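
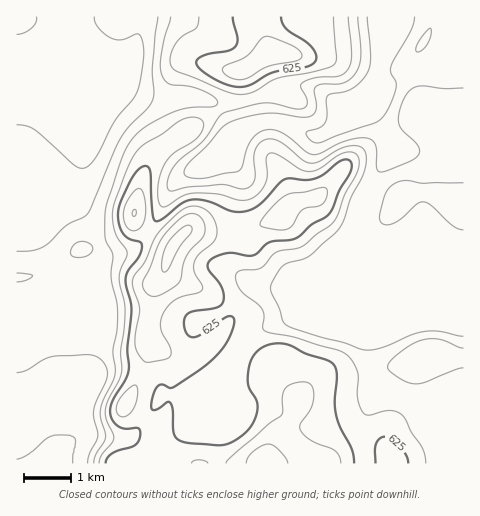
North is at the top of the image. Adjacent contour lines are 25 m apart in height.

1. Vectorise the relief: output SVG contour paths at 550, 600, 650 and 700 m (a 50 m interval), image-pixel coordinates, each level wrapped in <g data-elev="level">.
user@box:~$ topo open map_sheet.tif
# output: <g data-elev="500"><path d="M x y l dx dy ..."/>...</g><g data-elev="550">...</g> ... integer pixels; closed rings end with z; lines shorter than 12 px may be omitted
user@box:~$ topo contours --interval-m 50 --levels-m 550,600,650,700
<g data-elev="550"><path d="M17 373l9-3 19-11 10-3 35-1 7 2 6 5 4 7 0 7-13 31 0 10 4 20-9 17-1 9"/><path d="M463 88l-19 1-24-3-6 2-5 4-9 16-1 15 4 8 14 14 2 8-7 7-27 11-6 1-2-2-1-24-3-5-4-2-8-1-13 2-28 13-7 2-7-3-22-18-14-5-10 3-8 7-5 9-5 19-4 4-36 7-12 0-5-3-1-4 4-7 19-18 15-18 8-6 16-5 19-4 13 0 26 4 9-2 3-7-2-17 2-4 6-3 15 0 7-1 8-6 6-8 3-16-3-36"/><path d="M416 52l5-1 6-7 4-9 0-7-4 2-8 11-3 7z"/><path d="M158 17l-6 50 2 24-1 8-5 9-19 18-9 13-31 73-6 5-17 9-23 21-11 4-15 0"/></g><g data-elev="600"><path d="M426 463l-4-15-21-34-10-3-22 4-6-3-6-15 1-25-4-9-6-7-12-6-42-13-29-6-2-3 1-12-2-7-5-5-15-12-6-12 0-6 2-2 22-4 16-15 25-6 31-23 5-8 7-21 13-23 2-10-2-7-6-3-8 1-24 16-11 3-9-3-22-15-7-1-4 5 1 16-2 9-6 10-7 5-11 2-23-6-25-1-10 3-16 10-5 1-3-5-1-12 1-12 5-12 9-12 23-15 7-10 1-5-2-4-3-2-6-1-7 1-7 3-17 13-17 10-7 6-9 16-15 38-2 12 2 14 4 8 9 14-8 25 6 28 0 15-4 31 0 23-13 26-3 10 1 9 7 14 1 6-13 16-2 8"/><path d="M463 348l-23-9-17 1-10 3-12 8-9 9-4 7 2 4 10 8 9 4 7 1 9-2 30-12 8-2"/><path d="M199 17l-3 11-14 8-8 10-4 11 2 10 5 4 45 19 19 5 12-3 24-14 36-6 15-4 6-3 3-8-4-40"/></g><g data-elev="650"><path d="M208 463l-3-2-6-1-6 1-2 2"/><path d="M341 463l-2-7-4-5-23-10-6-4-5-6-1-6 11-16 3-13-3-11-3-2-6-1-10 2-6 4-3 7 0 16-2 5-14 9-37 33-4 5"/><path d="M122 417l7-2 6-9 3-13-1-5-1-3-9 5-9 12-2 9 2 4z"/><path d="M145 362l20-3 6-4-1-7-8-15-2-7 2-10 5-9 11-9 19-5 5-3 0-5-8-13 0-9 5-8 15-13 3-11-1-8-4-7-5-6-6-3-8-1-8 2-22 20-8 10-11 25-11 15 0 9 7 22-5 25 0 12 3 7z"/><path d="M130 230l4 1 5-2 4-5 2-6 0-19-2-8-4-3-3 2-5 5-7 15 1 13z"/><path d="M272 229l11 1 7-2 12-18 5-2 12-2 4-3 4-7 0-7-2-1-5 0-15 4-14 1-8 4-15 14-8 12 2 4z"/><path d="M237 80l11-2 21-12 29-6 4-3 0-3-4-5-8-5-19-7-7 0-18 19-19 9-4 3 0 3 3 4z"/></g><g data-elev="700"><path d="M164 272l4-3 11-21 12-16 1-3-2-3-3-1-6 4-14 15-3 9-2 10 0 7z"/></g>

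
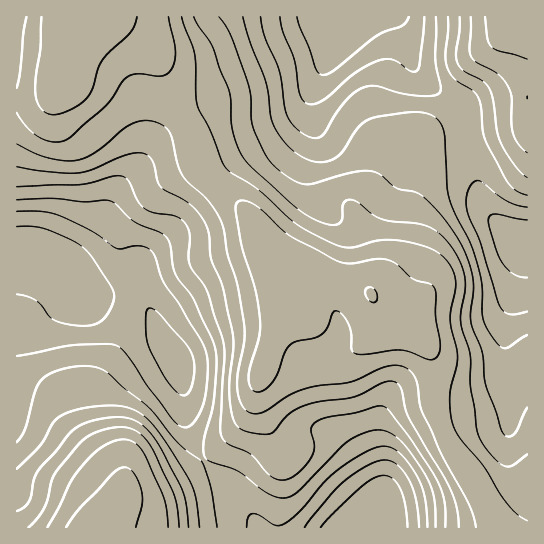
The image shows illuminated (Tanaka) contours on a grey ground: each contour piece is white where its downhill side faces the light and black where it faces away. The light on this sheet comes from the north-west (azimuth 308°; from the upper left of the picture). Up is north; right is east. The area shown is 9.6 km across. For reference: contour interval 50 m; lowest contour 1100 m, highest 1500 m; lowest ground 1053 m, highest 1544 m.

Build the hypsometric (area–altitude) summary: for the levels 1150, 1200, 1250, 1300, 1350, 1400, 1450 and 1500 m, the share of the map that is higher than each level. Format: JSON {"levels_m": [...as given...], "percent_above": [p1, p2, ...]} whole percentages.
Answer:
{"levels_m": [1150, 1200, 1250, 1300, 1350, 1400, 1450, 1500], "percent_above": [91, 81, 68, 54, 41, 29, 15, 4]}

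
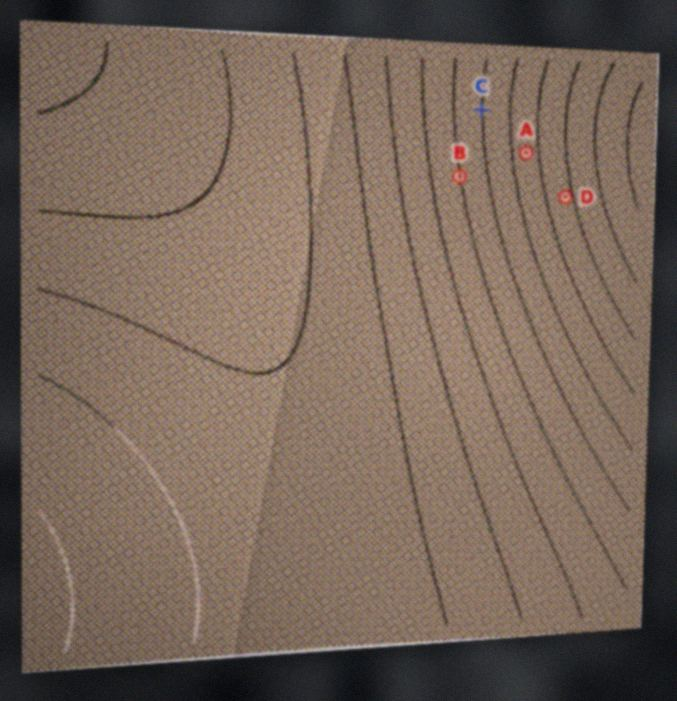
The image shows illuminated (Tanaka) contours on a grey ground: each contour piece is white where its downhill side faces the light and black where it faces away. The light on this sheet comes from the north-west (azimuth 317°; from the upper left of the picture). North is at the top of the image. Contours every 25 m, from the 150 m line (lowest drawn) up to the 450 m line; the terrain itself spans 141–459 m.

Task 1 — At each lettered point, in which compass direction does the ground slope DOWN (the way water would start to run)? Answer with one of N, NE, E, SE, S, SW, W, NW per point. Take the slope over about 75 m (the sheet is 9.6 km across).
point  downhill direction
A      E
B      E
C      E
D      E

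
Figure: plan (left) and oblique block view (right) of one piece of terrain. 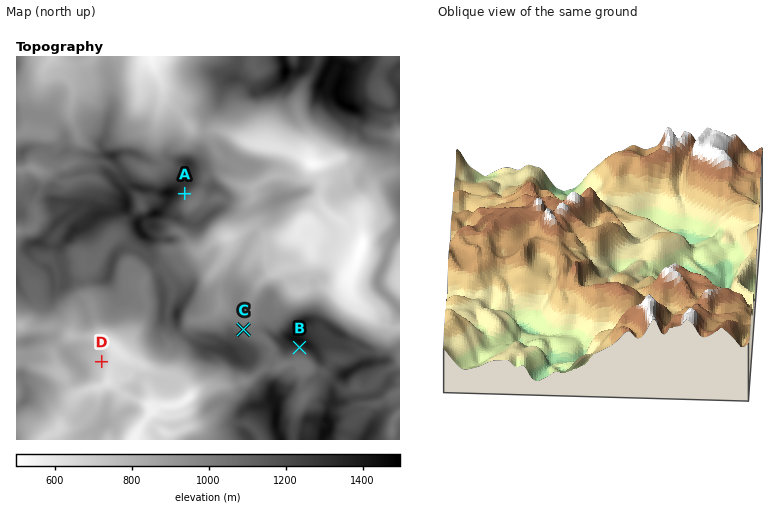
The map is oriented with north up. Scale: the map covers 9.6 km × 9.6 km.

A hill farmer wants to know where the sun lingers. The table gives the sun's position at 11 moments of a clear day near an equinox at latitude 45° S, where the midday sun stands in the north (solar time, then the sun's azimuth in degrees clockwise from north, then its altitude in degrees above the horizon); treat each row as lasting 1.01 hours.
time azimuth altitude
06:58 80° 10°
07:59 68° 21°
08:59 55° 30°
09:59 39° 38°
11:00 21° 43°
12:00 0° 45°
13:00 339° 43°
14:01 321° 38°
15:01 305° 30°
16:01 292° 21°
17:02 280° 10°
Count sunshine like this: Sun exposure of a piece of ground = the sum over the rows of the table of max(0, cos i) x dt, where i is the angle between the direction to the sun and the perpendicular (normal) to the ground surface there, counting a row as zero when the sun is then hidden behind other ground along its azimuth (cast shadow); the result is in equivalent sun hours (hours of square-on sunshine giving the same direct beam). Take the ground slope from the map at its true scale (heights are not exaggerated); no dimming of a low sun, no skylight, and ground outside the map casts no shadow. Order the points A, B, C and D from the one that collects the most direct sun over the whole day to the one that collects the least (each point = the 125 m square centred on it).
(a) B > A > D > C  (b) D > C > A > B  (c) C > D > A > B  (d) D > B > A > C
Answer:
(c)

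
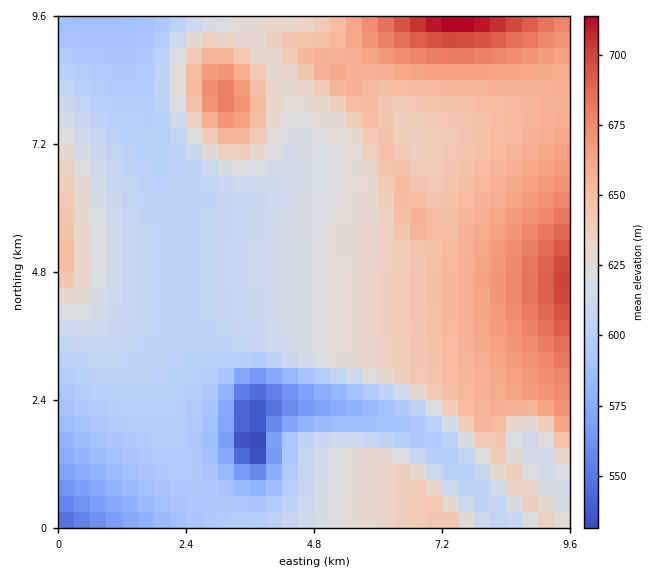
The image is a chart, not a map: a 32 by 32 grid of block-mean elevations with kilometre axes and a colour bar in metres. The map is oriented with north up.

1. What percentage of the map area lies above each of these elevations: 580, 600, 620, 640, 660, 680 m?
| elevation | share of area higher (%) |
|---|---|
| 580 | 95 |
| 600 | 80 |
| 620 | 52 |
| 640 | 33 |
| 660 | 14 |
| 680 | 4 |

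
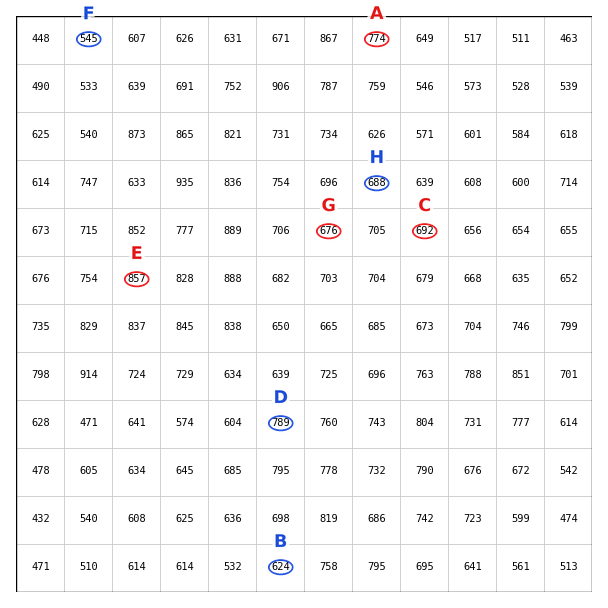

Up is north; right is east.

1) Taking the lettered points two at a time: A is higher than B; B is lower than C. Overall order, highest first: A C B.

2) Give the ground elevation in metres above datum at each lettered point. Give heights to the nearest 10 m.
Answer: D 790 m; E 860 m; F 540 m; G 680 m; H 690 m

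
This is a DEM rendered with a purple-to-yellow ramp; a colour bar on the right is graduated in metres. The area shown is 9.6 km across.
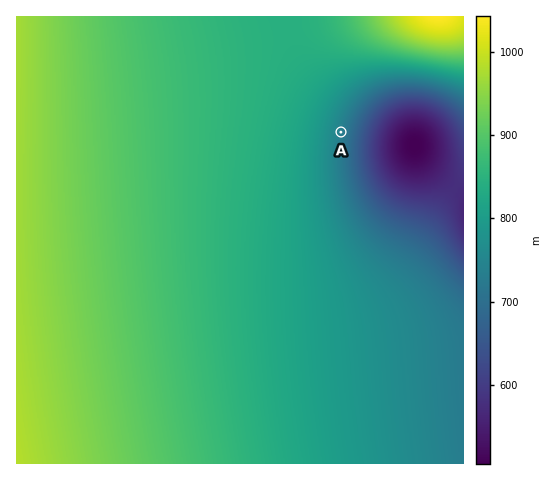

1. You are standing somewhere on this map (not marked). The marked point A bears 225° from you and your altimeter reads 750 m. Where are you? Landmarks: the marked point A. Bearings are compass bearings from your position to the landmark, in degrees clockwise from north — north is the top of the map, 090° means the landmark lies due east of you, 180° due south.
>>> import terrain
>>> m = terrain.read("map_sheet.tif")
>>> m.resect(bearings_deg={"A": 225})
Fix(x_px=396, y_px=77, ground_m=750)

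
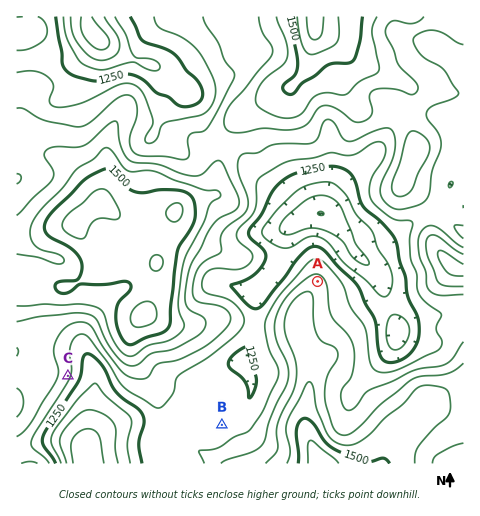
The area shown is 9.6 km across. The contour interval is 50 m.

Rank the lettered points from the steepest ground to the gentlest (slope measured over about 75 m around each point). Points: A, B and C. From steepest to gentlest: C A B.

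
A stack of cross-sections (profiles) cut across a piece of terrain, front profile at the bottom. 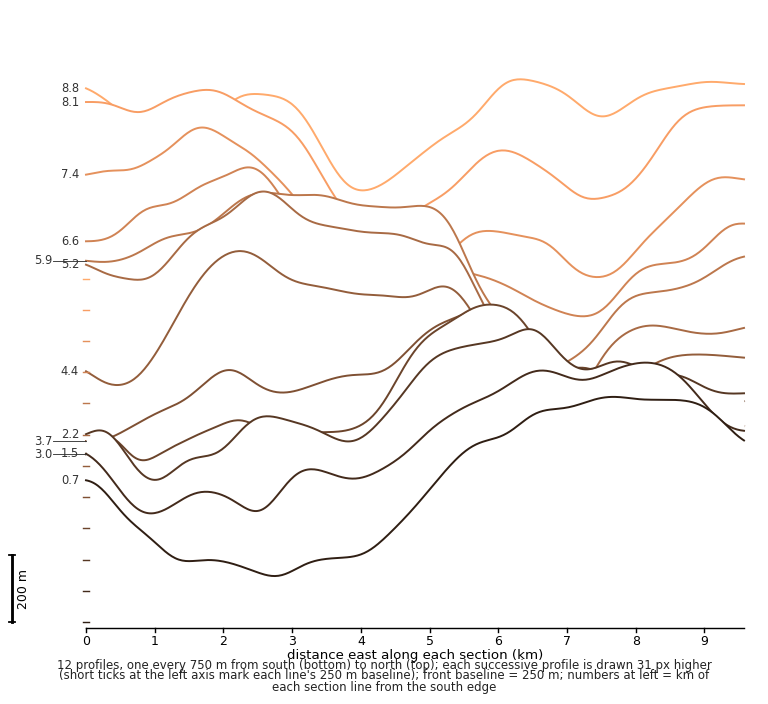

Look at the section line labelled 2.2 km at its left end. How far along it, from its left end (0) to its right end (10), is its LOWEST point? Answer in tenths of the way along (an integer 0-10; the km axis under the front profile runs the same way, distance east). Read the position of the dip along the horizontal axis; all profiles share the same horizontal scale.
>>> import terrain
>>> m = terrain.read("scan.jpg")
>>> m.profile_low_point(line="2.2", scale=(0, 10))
1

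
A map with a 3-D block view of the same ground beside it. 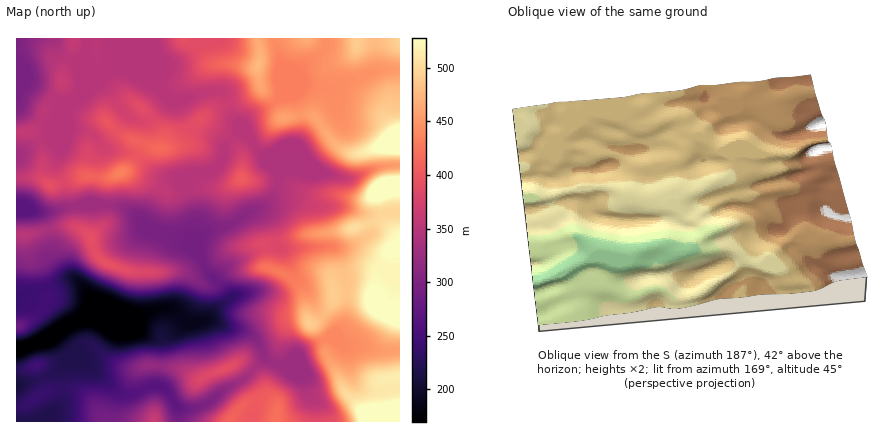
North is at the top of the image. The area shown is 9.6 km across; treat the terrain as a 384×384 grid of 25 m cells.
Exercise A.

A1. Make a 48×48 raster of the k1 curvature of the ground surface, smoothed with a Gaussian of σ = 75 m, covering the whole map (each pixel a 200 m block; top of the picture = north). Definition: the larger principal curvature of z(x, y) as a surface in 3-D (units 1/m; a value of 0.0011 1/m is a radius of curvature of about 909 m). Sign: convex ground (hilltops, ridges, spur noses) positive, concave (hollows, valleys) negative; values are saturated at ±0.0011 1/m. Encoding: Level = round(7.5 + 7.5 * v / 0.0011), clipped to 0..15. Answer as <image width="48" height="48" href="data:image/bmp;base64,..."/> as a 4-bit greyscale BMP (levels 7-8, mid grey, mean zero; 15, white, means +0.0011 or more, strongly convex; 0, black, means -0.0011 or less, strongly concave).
<image width="48" height="48" href="data:image/bmp;base64,Qk32BAAAAAAAAHYAAAAoAAAAMAAAADAAAAABAAQAAAAAAIAEAAATCwAAEwsAABAAAAAAAAAAAAAAABEREQAiIiIAMzMzAERERABVVVUAZmZmAHd3dwCIiIgAmZmZAKqqqgC7u7sAzMzMAN3d3QDu7u4A////AIiHiIiJmZqqvqqqze7Jd4ipq7u6ds27u6mHd3eKmZmavqdoiHndmHiql3d3e/yZmaqoiHiamHd4rKiaqHedyYiqh3d4v8iHeHmqmImpiIiImpisyXeJzKm6qZma/oiIeHiJmZmYiImYh2ab3Id4ibuoh4iM+YmYh4iIh4iHd4mpdni7vuuZiLuHd2Z/2Imqqty5h4h3eJrNzN3LrO/8mamHd3fPp4mqqs3tuId3irvN7+26mJvf2oiYh4n8h4iIeGiry5h4q6maqYmph3eb24ipdnz5d3iIeImHerqayneImHeJmHiJuoipdH3Id3eIh8qHd5u7p2d3iZd4h4h4mXiqmb2neHd4mP6oh4mql3d2iph3d3d4iIiqvO2XeId4me7sl4iIiHd3mZmHd2eImZmZrOu4d4iavJmsyZmHh3d4iIiIh2iszKmZnLm6d4m8qYeJq7qHd3iIiHd4mHiqqrqZjKirmZq5h4iImamHd4iZiHZniZmHd4iHjIeamZq4d4d4mZiIh4mpiId4vct2dmeIuneaiImod4iJmYd4iJvMzLu925qql3isuHeqh3mod4mZmFZ5rf/////sqHit7+/9qImpiIiYd6qqqXit//7Lu7u5iJh4rf65maqqqZmYh4mIq6rP/Jd3iHiIiJqHial3eJmYiIiZh4mHiZm+t3d3iHd3eJq7qZh2eIiHaIiaqZmHd4m8l3d3iIiHeImru7qZmZiHeZiImd3bqZvLqIh3eIiHd4iIiZqqve7ty6h3mbvMzNy6u5h3eIiHd3iHiIh3iqq87tuZmId3iamHm6l3eIiHd4mIeHd3iYd3irqYh3domJiHiZh3eJmHdnmYd3d4iId2Z5qZh3Z5uYh3iId3iJmZiImYd4iIiIiHib7JdnZ7ypl2iXeZmqmZqqmpiJmIiJq83c/+mLvO26u6u5mqmYiIiZq7u7qImZmal2n//93LmavN3dy5h3d3iIiru7qIiHd3dmit7oiZeJqpms25h3d3eId6uHiIiHd3iZial3aah4mXd4qpmYiHiIh5uGd4h4iZrMqIh3eah3iYd3iYmrupmph5qXeHd4mb7//9uXeZh3iph3iZqqqqmYeJmJmHd3i+ypvf/5mYd4iYiJq6mIiIiIeIiKyXZWrshmd5zsuXd3eIiqqIeJmYmIiHd53amJzYd3d4m4q4eIiZq5d4iZmaqYh3d5ve7M2Xd3eJmWeqiIiZqoeJqXd4q5iId4q7u7qHeIiZh2eah4iImYibqHd3iamZl4qoiImHeIiIh3iaqIh4iIm5iHd3iIiIqruHd4iIiIiIiIh4qZiIh4qYiIiIiIdmetuHd3iHeIiImHdnqpiHeJiHd4iZmIdma9h3d3iId4iIiHd4qpiIiIiHd3eJmpmJrMh3d4iIiIh4h3d5qZd4h3iId3d3mrvMu8l3h4iIiYh3eHeKmJh4h3iHiId4mZmYedmHiIiImqiHiIiamJmIh3h3iIiZmId3ecmIiIiHibmZmYiIh6qIiId3iImpiHd3isiImqmHiaiZmQ=="/>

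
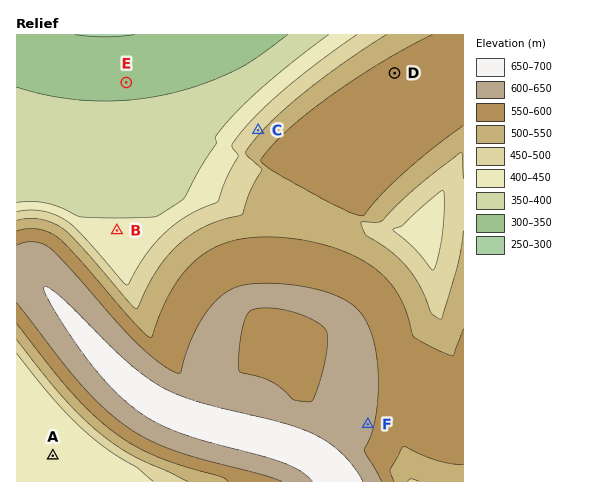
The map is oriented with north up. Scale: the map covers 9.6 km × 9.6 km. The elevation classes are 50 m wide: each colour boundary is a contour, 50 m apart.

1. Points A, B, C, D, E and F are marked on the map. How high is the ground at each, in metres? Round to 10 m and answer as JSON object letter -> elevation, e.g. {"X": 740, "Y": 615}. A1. {"A": 440, "B": 400, "C": 490, "D": 570, "E": 340, "F": 610}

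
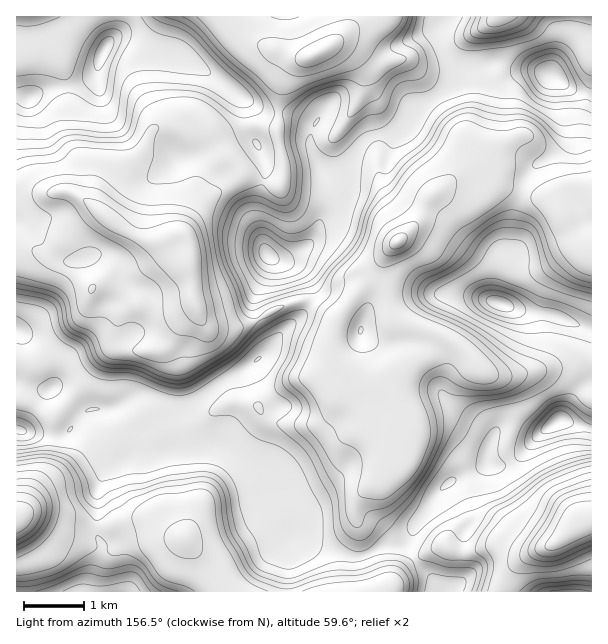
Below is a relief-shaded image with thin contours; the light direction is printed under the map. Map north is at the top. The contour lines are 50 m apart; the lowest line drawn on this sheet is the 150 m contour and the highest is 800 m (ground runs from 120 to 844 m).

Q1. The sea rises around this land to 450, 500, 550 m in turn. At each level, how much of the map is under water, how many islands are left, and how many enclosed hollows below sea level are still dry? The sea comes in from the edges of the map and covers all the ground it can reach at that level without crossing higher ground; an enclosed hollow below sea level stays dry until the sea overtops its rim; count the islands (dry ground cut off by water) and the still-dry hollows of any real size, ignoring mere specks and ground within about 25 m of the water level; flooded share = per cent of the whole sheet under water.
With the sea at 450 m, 45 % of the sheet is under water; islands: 0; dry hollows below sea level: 0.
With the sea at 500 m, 53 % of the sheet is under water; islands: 0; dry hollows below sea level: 0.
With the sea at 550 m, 60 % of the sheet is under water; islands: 0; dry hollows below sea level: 0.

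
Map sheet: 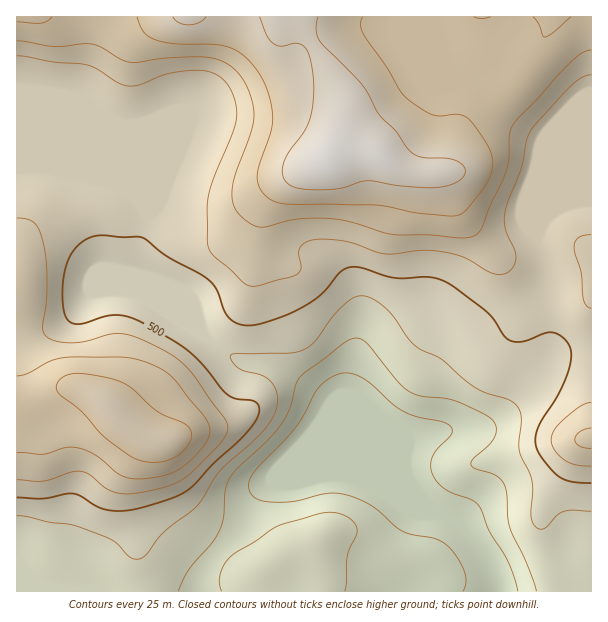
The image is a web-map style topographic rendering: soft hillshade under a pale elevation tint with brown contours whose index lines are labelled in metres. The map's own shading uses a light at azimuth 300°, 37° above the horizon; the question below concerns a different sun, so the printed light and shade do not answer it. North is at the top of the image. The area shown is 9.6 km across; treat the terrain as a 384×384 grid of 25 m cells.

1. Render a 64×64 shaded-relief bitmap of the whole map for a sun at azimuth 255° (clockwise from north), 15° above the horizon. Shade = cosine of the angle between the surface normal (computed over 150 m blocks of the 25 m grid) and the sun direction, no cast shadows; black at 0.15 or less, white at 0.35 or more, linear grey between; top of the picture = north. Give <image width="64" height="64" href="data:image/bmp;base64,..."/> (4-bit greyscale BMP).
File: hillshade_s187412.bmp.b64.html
<image width="64" height="64" href="data:image/bmp;base64,Qk12CAAAAAAAAHYAAAAoAAAAQAAAAEAAAAABAAQAAAAAAAAIAAATCwAAEwsAABAAAAAAAAAAAAAAABEREQAiIiIAMzMzAERERABVVVUAZmZmAHd3dwCIiIgAmZmZAKqqqgC7u7sAzMzMAN3d3QDu7u4A////AIiIiIiJmpmHZmeaqqmYiIiZh2Znd4iJmIdmeb7tuZiZiImIiJmqmYdmZ4mqqZiIiJmGZmd3iImYh2Z5zu25mJmImYiImaqZh2ZniZqpmIiJmXZWZ4iIiIh2Zore7bmImZmZiImaqpiHZmd4mZmZiImYdlZ3iIiIh2Znm97sqYiZmZmIiZqqmHd2Z3eImZmZmZh2VneIiId2Zmis7uyoiJmZmZmZqqmYh3d3d3iJmZmZmHZmd3d3d3Zmib3u25iImZqpmZqqqZiHd3d3d3iZmZmIdmZmZWZ3d3eaze7bmIiJqqqZqqqpmIh3d2Zmd4mYiIh2ZVVVZniHiKvN7cqHeJmqqpmruqmYiId3ZlVmeIiIiHZVVEVniIiJq83dyoiImaqpmau7qpiIh3ZlRFZnd3iIdlVVVoiIiZqrzN3KmImZqqmJq8y6mYiHZlQ0RWZ3iIh2ZVZ4iImaqqu8zMupmZmqmIirzMupmIdlQzNFVniIiId3eIiImru6qrvMzLuqqqqYiJvN3LqZh1QyIzRXiIiIiIiIiIibu7qqq7zMzMuqqpiIm83cuqmGUyIjNFaIiIiIiIiIiau7uqmqvN3d3LqZmIiazdy7qYZDIiMzRWiIiIiIiIiJqru6mZq83u7supmYiJrMzLuph1MiMzM0VoiIiIiIiIiaqqqZqr3v/+y6iIiJq8zLupmHVCIzMzNFaIiIiIiIiJmqqqqrze/+3KqIiJmrzLqZiHdUIiNDMiNWiIiIiIiImZmqqrvN7u3LqYiImrzMuYd3ZlQiI0QyIjV4iIiIiJmpmqq7vM3e3cuZiImqvMuodmZmVCIkVUMRJFeIiIiJq6qqq7u8zMzMu5mJmavMuodlVmVTISRmUyEjRoiIiKvLuqq7zLu7u7u7qZmqu7uodlVWZUMhJGdkISNGeIiavMy6qrvLu6qqq7upmaq6qYdlVWZlQhEkZ2UzM0V4iavN3Lqqu7uqqqqqqqmZqqmHdmZmZlQyESRndlRFVniavN3Lqpqru6mZmZqqqYmqmHZmZmZmVCESNWd3ZmZmZ5q8zMupmqu6qZiImaqpiZmHZmZnZmVDISNGeIiIh3ZnirzMuqmaq7qpmIiJqqmIiHdmd3dmVDIiNWiJmZmYdmaJq8y6mZqqqpmYiImaqYh3ZneIh2VDIiNXiamZmZh2Vnmru7qZmqqqmZiIiZqph2VWeIiHVDMzRnmrqpmZh2ZWeKu7upmaqqmZmYiJqqqHZUVomHZUMzV4msy6mIiHZlZ4mruqmZqqmZmZiImqqodUNGeIdlREaIic3LmIiId2Zmiau6qZmqqZmZmIiau6d1MjV4h2VWeIiK3cuYiIh3ZmaJq7qZmaqpmqmYiJq7t2QiJGeId3iIiJvdy5iIiIdmZomrqpmaqqqqqYiImrunZCIkaIiIiIiJrN3LqYiIh2ZmiauqmZmqqqqph3ibu6dkIiRoiIiIiZvN3cupiIiHZWaKu6mZmaqru6h3eJu6plQyNGiIiJmrvMzMy6mIiHZmZ5q7qZmZqru6mHZ4q6qWZDNEZ4mZqrvMzMu6qYd3dmZ4m7upmZqru7qHZniqqZZlRFVomqqqu7u7u6qph3d3d4mru6mZmru7qXZmeKqpl2VVVniaqZqqqqu7qpmHd3iJmru7qZmqu6qHZVZ5qpmHZmZneJmZmZqaq7uqqYd3iJmqu7uqqqq6mHVVV4mZmId3Z3d4iIiImZqry7qpmIiJqqu7u6qqqqqHVERoiJmYh3d3d3iIh4iJmrvMu6qZmZqqu7uqqqqqmYZDNGiIiZiHd3d3d4h3iImavMzLu6qqqqqqqqqqqpmYdUM0aIiIiIh3d3d4iHiIiJq8zMy7u7uqqqqZmqqqmZh2QyNYiIiIiId3d4iIiIiImrvNzMzMy6qqmYmaqqqZmHZDIkeIiIiIiHd4iIiIiIiZq83dzMzLqqmIiKqqmZmIdkMiNoiIiIiIiIiIiIiIiImrzN3czMuqmYeJqpiIiIdlQyEleIiIiIiIiIiIiIiIiaq83d3My6qYh4mZh2d3d2VDIRN4iIiIiIiIiIiIiIiImrzd3czLqpmIiIhlVnd3ZVQhE2iIiIiIiIiIiIiIiIiarM3dzLuqmYiIh2VWd3dmVDIjaIiIiIiIiIiIiIiIiJmrzd3cu6qpiHd2VVZnd3ZVQzNXiIiIiIiIiIiIiIiIiavN7ty7qqmId3ZVVmeIdmVURFeIiIiIiIiIiIiIiIiJq83u3cuqqph3ZVVWd4h3dmZVVXiIiIiIiIiZmYiIiImrzu7ty6qqmHZVVWZ4iId3d2VVV4iIiIiIiaqpiIiImave/+3KqqqYdlRVZ3iIiIiIdlRVeIiIiImau6mIeIiZrN7/7bqpqZh1RFZ4iIiIiIiHVUVniJmZmau8uoh4iZq87/7cupmph2VEVniIiIiIiIdlRVd5mqqqq8y6mIiJmr3u7typmZmHVUVniIiIiIiJiHZVVnqruqqrzLqYiZmqze7ty6mZmHZVVneIiIiIiIiId2VWe7u6qqu8upmZqqu83dy6mZmXZVVmeIiIiIiIiIiHZmZ7u7qZmru6qqqqqru7y7qYmYdVVmeIiIiImYiIiIh2Z3u7qYiZqqqru7qpmaq7qYiIdlVmeIiIiIiZiIiIiId3iqqYeImaqru7upiIiaqpiIhlVWd4iIiIiZmIiIiYh3eJmYd3iJmqvMu6mIiJqqmIh2VWd3iIiIiJmYiIiJmIiI"/>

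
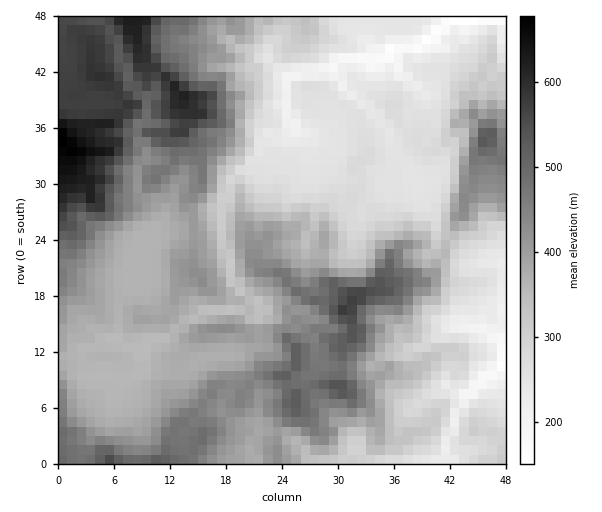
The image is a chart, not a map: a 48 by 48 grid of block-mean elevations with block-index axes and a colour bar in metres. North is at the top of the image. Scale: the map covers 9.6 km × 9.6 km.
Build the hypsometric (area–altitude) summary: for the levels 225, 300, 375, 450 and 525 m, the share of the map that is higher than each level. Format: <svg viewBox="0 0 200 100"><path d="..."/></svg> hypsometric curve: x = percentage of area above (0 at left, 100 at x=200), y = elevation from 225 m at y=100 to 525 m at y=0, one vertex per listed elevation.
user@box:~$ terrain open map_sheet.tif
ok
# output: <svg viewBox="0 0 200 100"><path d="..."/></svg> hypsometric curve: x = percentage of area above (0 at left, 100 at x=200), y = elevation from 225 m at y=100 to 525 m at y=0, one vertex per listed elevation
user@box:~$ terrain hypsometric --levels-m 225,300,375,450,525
<svg viewBox="0 0 200 100"><path d="M191 100l-49-25-43-25-49-25-28-25"/></svg>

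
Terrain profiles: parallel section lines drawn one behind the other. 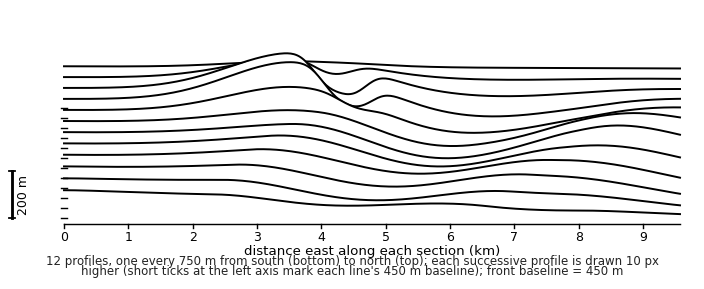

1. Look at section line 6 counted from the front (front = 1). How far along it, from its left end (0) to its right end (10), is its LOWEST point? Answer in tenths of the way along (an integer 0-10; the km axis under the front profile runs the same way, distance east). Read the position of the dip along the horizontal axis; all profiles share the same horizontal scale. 6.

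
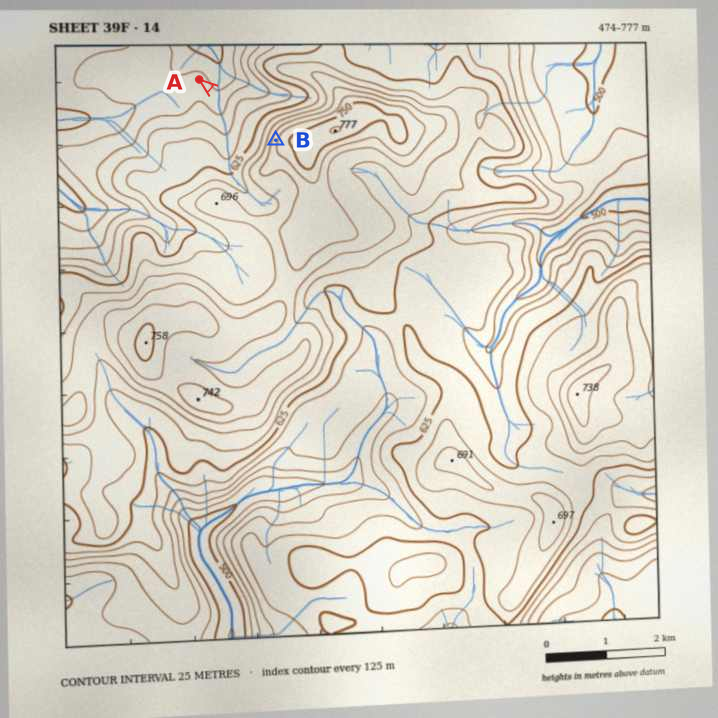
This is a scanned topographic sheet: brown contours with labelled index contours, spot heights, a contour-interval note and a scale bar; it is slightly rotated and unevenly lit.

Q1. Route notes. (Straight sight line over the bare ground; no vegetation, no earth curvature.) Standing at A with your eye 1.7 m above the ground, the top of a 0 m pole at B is visible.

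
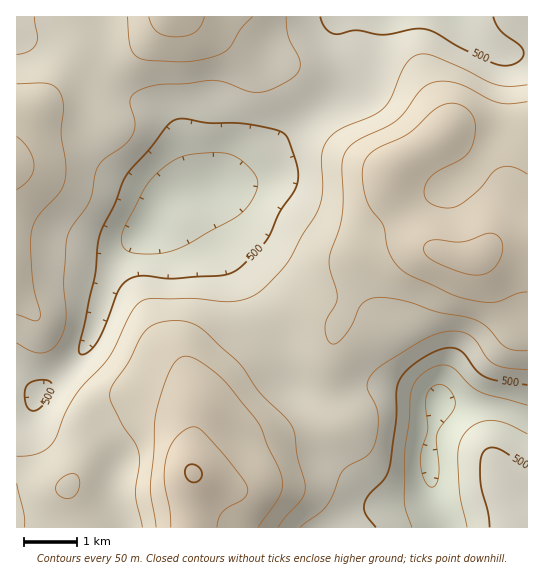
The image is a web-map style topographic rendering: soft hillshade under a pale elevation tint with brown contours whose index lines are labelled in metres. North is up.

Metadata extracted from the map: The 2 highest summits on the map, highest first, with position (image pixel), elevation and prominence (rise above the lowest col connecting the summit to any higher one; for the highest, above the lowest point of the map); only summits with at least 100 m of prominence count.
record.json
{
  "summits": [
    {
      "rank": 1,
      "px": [193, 473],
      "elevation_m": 754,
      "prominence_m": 369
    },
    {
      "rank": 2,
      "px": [478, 257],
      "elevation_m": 714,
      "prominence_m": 141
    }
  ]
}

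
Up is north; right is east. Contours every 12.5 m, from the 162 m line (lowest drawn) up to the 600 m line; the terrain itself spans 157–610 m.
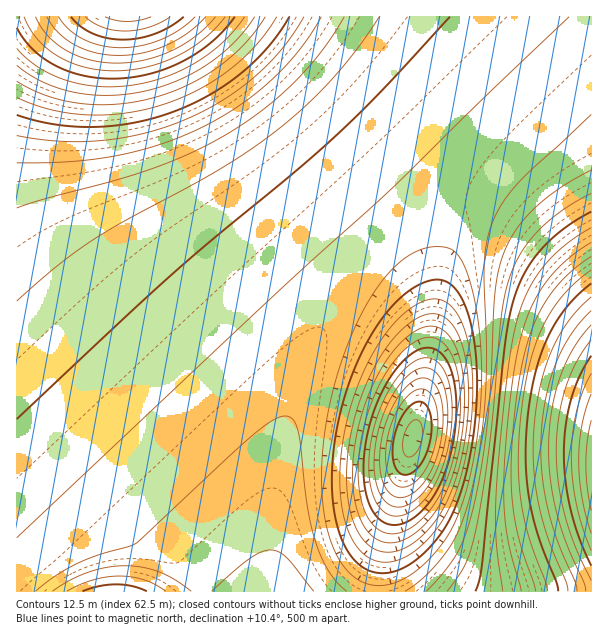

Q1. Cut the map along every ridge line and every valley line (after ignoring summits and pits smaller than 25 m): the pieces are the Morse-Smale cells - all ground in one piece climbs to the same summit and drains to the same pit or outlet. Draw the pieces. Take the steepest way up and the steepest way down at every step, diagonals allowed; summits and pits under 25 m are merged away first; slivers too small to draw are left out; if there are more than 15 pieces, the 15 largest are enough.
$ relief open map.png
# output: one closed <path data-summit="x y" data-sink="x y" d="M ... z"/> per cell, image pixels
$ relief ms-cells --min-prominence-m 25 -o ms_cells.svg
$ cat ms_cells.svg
<path data-summit="114 591" data-sink="128 17" d="M197 16l-181 1 1 575 255 0-2-56 4-56 8-40 18-62 12-30 26-51 24-33 30-28-19-24-60-65-81-96z"/><path data-summit="591 467" data-sink="413 438" d="M479 205l-27 1-21 6-24 12-15 12 23 31 12 27 3 12 0 44-15 82-31 110-6 34 0 15 213 1 1-292-18-22-40-40-33-24z"/><path data-summit="591 467" data-sink="128 17" d="M591 16l-393 1 34 34 81 96 60 65 19 23 22-15 26-10 24-5 21 1 24 12 25 20 40 40 17 22z"/><path data-summit="114 591" data-sink="413 438" d="M393 236l-3 0-28 28-24 33-26 51-12 30-18 62-10 52-2 59 3 41 105-1 0-15 6-34 31-110 15-82 0-44-3-12-12-27z"/>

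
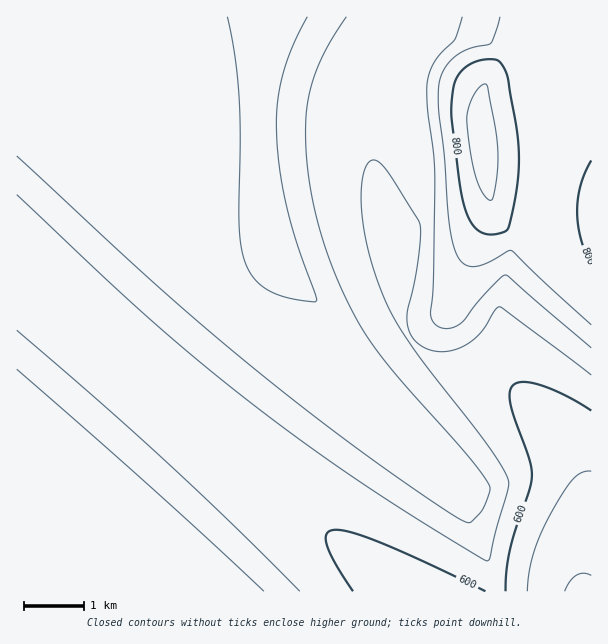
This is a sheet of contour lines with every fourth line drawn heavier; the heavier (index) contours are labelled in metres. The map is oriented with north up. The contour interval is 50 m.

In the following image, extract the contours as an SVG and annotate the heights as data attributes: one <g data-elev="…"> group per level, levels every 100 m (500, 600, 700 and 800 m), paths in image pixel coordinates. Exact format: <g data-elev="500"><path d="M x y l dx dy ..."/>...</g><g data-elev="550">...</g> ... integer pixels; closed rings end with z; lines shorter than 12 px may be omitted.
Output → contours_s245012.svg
<g data-elev="500"><path d="M565 591l5-10 6-6 8-2 7 2"/></g><g data-elev="600"><path d="M353 591l-16-25-9-18-2-11 1-4 3-2 6-1 11 1 28 10 48 20 62 30"/><path d="M506 591l1-21 3-21 19-58 3-15-3-18-18-51-1-11 1-7 3-5 5-2 18 2 27 11 27 16"/></g><g data-elev="700"><path d="M264 591l-114-104-133-118"/><path d="M17 156l144 133 105 89 64 50 66 49 59 39 11 6 5 0 9-9 5-8 5-14-1-6-23-32-76-85-25-35-15-27-14-29-11-31-9-30-6-30-4-30 0-30 1-22 5-21 8-21 11-21 15-24"/><path d="M462 17l-7 22-14 14-7 9-4 10-3 12 0 24 7 45 1 21-1 102-4 36 1 6 4 6 6 4 8 0 9-3 7-5 24-30 12-13 5-2 85 73"/></g><g data-elev="800"><path d="M487 234l14-1 5-2 2-3 8-34 3-32-2-30-9-55-8-15-9-3-9 1-9 3-8 4-6 7-5 12-3 24 8 70 5 26 9 19 6 6z"/><path d="M591 160l-10 25-4 27 4 27 10 26"/></g>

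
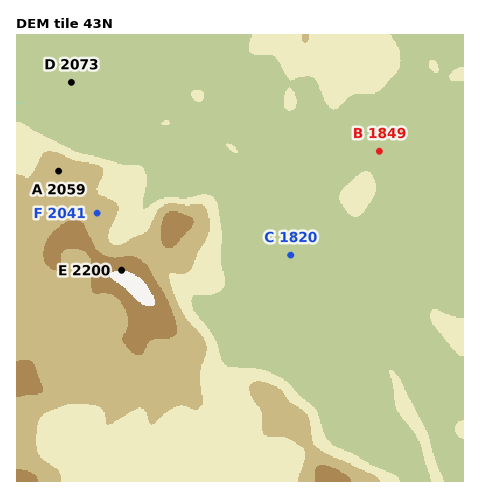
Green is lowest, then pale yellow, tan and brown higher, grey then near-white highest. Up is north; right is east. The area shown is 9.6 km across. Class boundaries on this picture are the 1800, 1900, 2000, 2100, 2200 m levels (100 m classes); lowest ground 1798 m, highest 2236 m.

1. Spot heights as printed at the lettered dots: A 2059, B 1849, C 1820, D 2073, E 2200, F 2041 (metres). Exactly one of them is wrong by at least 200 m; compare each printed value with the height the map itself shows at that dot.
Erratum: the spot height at D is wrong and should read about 1823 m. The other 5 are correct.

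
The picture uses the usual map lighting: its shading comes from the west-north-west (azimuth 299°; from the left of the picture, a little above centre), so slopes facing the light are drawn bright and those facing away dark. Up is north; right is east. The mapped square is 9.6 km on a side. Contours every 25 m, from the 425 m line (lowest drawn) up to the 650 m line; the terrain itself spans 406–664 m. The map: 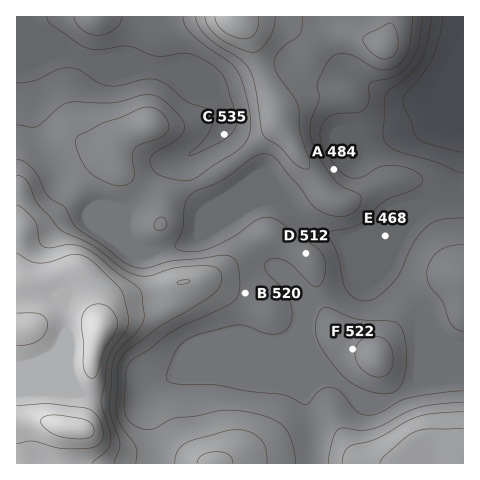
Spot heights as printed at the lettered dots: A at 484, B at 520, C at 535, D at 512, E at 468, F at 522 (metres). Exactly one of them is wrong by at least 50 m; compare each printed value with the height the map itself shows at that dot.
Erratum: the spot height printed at C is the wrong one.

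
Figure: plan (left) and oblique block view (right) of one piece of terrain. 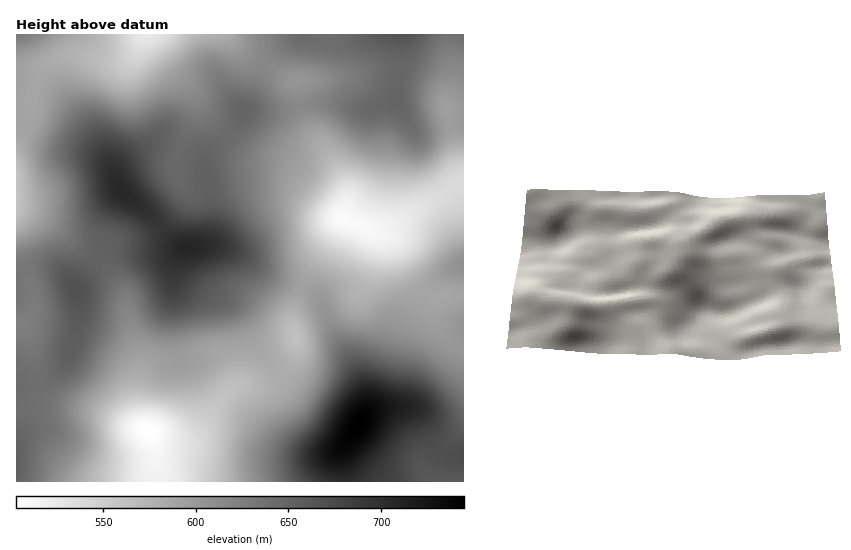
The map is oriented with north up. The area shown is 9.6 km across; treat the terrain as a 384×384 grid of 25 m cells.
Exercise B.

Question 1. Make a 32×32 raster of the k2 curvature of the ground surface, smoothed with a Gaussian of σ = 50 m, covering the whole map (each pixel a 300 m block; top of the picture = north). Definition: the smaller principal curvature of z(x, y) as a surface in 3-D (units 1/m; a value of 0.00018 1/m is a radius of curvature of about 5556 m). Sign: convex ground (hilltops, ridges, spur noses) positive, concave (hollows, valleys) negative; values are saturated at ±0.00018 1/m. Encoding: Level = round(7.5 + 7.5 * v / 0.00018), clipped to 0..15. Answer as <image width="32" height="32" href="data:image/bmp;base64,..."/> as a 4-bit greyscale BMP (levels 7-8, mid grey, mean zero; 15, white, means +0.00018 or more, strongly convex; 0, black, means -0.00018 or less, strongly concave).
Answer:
<image width="32" height="32" href="data:image/bmp;base64,Qk12AgAAAAAAAHYAAAAoAAAAIAAAACAAAAABAAQAAAAAAAACAAATCwAAEwsAABAAAAAAAAAAAAAAABEREQAiIiIAMzMzAERERABVVVUAZmZmAHd3dwCIiIgAmZmZAKqqqgC7u7sAzMzMAN3d3QDu7u4A////AIdWVGY1Q2dWd1VmZUNGNGaGVnVVQzZ2R6dGmstjNDaIZWm4UzJHZUeXRZmph0Q0VneJqTAAE0Q1ZlNFeKpUQyJmhkEAAAFENmVSA4qpVYhSZlISQyNEVBV1MgKKqma8YodUVmQ2l3URM0MAR6x2ujKFWKdUNqmZUiVkECRoZWUTc2mnVEV4iGVWZABVVUVTJGNoh1Q0IRJGd2ICZ3VEQzNEZ3hzAjIQABNABFVjRERGQ1Z4cQWadodEQAVDJGZmV1JGiGAHq3aah1AYYyaHdlVgSalQBolkZkVxGIQ0h2UxQGqmIBaHQyJYgheGZFZVZlR5U0NYlmd2eXM1d3VERplXlTVkaIq4mYp0NGdSERN5RUI1MRNXmbp3dzIyATQzRSMzQxI0MkaHVWYgABNENWU0VVaJeGIRJEVUIQFWUxJFVUNYy4cwNEVWZVcgNVUgJUVDV4hkAWiHd2WJMCRVMAI4hWiZYyR4dmZWmBBXdXQBFph4qVRUeXVVVoUCiFXMASF5iIhFhFhlZlVABoc2ywJQR4mFFqhFRYh3MTi5RocEYjZ5gheXQlrJZURoqWhzBGNFVlEmVCN5qGNWeHeIUQR0VkMhJmU2ZlQxABI1d1MlQ0UyIQWGaqU0IREjNFZmNhABJGQBZpuRNUaHd3ZUZiSGM2eGESRVIFdpl2ZneHYl"/>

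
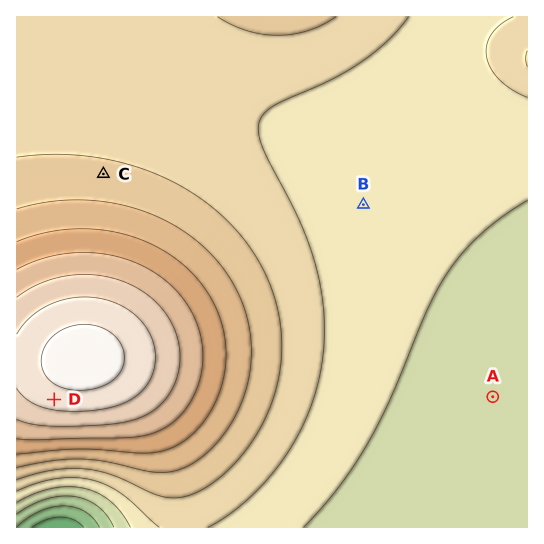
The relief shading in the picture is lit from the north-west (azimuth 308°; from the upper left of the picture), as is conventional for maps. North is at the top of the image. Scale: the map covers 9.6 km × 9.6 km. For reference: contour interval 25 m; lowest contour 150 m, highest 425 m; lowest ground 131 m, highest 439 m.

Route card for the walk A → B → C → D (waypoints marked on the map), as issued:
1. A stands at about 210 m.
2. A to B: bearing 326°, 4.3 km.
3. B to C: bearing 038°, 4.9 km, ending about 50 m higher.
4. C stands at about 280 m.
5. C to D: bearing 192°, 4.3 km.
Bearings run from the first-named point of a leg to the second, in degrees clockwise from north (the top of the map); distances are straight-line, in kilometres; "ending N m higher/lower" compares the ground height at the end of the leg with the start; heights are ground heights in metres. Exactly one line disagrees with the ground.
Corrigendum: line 3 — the bearing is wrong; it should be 277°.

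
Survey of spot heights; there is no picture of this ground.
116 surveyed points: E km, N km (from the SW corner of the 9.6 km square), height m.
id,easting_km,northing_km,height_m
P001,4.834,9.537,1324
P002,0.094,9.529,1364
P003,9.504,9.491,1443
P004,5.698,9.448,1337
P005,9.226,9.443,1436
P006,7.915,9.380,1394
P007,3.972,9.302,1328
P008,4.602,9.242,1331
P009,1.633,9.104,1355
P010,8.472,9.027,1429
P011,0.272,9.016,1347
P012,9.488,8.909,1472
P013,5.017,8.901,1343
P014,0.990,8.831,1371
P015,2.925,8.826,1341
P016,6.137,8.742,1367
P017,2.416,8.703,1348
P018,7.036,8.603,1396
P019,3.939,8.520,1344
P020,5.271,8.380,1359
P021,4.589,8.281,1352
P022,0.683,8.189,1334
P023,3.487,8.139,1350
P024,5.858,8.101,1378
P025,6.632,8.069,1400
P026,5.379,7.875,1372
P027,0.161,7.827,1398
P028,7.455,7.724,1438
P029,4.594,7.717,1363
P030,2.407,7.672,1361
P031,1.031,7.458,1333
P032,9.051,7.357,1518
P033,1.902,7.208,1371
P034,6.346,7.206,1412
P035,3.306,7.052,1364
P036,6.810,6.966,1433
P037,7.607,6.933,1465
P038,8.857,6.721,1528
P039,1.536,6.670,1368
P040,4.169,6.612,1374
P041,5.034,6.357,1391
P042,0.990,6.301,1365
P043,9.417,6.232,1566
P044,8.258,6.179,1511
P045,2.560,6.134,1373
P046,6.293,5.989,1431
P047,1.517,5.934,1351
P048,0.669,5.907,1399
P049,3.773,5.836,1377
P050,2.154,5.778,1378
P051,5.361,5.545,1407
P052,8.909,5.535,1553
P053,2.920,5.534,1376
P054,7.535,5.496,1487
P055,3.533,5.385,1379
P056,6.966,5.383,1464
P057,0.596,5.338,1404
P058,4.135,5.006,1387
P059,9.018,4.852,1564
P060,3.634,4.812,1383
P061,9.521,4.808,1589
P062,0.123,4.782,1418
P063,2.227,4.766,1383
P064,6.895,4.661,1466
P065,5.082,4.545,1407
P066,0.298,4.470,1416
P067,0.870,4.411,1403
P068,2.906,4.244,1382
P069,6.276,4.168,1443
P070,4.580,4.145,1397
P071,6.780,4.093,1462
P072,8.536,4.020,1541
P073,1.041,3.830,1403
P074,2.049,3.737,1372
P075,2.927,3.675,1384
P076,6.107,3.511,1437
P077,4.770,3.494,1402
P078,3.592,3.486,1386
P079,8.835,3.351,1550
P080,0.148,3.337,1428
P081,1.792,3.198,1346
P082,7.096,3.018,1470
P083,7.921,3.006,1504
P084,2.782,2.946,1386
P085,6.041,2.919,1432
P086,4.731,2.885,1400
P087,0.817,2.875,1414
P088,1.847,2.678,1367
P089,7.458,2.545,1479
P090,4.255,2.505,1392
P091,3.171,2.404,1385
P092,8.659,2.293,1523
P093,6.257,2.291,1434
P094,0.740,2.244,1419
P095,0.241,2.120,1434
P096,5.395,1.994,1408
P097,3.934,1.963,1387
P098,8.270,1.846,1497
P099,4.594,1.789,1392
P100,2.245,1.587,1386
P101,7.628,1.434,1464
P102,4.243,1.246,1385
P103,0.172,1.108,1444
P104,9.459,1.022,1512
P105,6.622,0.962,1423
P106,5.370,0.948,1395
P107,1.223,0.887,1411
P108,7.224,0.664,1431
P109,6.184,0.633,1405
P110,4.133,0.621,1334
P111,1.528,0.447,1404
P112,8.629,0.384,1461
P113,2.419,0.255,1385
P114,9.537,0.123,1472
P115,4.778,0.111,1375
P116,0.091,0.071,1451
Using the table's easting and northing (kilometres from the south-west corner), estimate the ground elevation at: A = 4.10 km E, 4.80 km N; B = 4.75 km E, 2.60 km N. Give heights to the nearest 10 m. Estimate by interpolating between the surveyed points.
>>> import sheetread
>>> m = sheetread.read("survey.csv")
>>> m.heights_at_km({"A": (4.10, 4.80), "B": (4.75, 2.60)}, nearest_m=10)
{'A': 1390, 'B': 1400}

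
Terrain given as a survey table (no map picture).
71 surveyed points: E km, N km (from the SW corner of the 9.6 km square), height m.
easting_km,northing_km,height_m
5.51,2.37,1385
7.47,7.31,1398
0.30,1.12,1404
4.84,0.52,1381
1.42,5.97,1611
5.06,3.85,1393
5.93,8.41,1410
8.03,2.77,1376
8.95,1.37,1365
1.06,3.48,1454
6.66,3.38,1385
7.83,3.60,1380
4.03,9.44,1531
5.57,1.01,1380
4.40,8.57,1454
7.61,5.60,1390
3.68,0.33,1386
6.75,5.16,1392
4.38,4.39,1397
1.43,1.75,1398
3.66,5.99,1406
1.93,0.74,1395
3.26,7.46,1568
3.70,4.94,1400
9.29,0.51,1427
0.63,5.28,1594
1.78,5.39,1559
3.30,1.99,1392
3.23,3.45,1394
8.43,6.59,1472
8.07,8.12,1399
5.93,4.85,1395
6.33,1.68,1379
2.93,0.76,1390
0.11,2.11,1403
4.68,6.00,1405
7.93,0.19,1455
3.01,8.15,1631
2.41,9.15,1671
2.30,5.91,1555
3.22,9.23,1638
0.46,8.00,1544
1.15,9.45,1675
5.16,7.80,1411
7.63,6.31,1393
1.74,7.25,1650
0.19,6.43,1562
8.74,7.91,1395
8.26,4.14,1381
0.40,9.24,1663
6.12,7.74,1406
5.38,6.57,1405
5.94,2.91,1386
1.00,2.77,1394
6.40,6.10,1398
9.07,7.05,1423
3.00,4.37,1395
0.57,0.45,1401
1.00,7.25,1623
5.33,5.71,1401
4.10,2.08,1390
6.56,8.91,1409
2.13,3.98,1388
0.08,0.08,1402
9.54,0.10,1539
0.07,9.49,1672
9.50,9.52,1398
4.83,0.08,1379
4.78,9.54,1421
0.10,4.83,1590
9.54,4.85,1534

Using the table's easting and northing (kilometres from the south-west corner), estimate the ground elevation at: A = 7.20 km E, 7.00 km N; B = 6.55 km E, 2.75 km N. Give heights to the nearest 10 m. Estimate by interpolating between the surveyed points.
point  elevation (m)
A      1400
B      1380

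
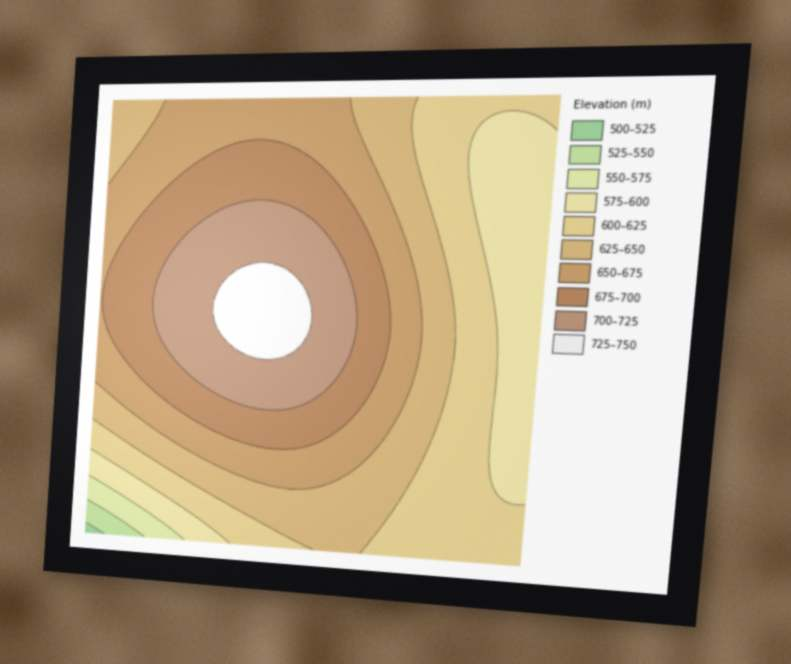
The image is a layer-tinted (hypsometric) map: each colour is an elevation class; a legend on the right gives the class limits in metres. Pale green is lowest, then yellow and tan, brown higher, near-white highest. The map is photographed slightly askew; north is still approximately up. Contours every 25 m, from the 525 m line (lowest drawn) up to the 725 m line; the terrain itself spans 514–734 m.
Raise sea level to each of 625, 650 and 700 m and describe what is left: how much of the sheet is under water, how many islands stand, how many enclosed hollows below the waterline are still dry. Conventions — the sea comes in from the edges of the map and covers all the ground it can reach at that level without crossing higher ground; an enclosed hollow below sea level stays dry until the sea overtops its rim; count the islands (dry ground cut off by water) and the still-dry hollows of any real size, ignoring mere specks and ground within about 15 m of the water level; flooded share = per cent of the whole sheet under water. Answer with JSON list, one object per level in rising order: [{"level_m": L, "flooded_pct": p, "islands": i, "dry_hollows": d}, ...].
[{"level_m": 625, "flooded_pct": 31, "islands": 0, "dry_hollows": 0}, {"level_m": 650, "flooded_pct": 47, "islands": 0, "dry_hollows": 0}, {"level_m": 700, "flooded_pct": 83, "islands": 1, "dry_hollows": 0}]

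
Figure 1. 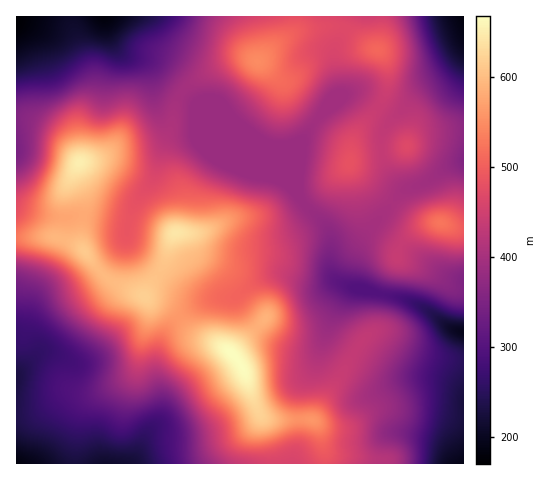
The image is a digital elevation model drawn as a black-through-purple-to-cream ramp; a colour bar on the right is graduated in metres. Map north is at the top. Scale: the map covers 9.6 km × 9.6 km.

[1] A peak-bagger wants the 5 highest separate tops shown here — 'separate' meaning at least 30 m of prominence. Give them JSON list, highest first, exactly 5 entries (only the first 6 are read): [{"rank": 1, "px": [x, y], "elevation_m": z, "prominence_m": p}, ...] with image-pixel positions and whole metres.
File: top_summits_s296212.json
[{"rank": 1, "px": [231, 353], "elevation_m": 668, "prominence_m": 498}, {"rank": 2, "px": [80, 162], "elevation_m": 652, "prominence_m": 90}, {"rank": 3, "px": [175, 232], "elevation_m": 643, "prominence_m": 64}, {"rank": 4, "px": [257, 62], "elevation_m": 548, "prominence_m": 151}, {"rank": 5, "px": [440, 223], "elevation_m": 525, "prominence_m": 122}]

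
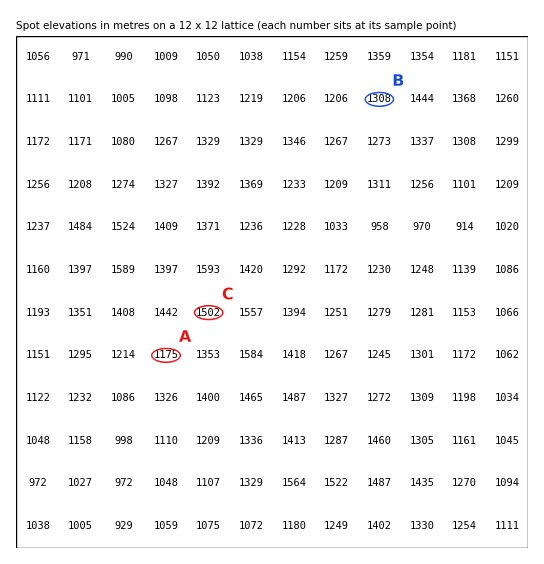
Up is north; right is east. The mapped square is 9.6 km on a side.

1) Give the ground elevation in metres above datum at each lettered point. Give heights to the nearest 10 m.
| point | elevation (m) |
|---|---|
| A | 1170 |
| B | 1310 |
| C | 1500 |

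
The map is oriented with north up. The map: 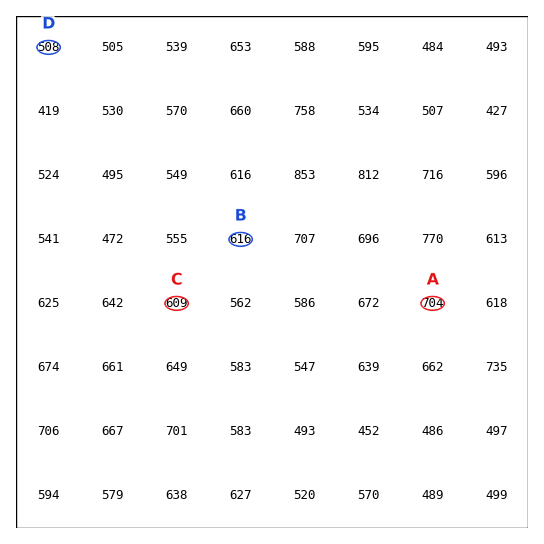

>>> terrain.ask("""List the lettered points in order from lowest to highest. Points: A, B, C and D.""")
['D', 'C', 'B', 'A']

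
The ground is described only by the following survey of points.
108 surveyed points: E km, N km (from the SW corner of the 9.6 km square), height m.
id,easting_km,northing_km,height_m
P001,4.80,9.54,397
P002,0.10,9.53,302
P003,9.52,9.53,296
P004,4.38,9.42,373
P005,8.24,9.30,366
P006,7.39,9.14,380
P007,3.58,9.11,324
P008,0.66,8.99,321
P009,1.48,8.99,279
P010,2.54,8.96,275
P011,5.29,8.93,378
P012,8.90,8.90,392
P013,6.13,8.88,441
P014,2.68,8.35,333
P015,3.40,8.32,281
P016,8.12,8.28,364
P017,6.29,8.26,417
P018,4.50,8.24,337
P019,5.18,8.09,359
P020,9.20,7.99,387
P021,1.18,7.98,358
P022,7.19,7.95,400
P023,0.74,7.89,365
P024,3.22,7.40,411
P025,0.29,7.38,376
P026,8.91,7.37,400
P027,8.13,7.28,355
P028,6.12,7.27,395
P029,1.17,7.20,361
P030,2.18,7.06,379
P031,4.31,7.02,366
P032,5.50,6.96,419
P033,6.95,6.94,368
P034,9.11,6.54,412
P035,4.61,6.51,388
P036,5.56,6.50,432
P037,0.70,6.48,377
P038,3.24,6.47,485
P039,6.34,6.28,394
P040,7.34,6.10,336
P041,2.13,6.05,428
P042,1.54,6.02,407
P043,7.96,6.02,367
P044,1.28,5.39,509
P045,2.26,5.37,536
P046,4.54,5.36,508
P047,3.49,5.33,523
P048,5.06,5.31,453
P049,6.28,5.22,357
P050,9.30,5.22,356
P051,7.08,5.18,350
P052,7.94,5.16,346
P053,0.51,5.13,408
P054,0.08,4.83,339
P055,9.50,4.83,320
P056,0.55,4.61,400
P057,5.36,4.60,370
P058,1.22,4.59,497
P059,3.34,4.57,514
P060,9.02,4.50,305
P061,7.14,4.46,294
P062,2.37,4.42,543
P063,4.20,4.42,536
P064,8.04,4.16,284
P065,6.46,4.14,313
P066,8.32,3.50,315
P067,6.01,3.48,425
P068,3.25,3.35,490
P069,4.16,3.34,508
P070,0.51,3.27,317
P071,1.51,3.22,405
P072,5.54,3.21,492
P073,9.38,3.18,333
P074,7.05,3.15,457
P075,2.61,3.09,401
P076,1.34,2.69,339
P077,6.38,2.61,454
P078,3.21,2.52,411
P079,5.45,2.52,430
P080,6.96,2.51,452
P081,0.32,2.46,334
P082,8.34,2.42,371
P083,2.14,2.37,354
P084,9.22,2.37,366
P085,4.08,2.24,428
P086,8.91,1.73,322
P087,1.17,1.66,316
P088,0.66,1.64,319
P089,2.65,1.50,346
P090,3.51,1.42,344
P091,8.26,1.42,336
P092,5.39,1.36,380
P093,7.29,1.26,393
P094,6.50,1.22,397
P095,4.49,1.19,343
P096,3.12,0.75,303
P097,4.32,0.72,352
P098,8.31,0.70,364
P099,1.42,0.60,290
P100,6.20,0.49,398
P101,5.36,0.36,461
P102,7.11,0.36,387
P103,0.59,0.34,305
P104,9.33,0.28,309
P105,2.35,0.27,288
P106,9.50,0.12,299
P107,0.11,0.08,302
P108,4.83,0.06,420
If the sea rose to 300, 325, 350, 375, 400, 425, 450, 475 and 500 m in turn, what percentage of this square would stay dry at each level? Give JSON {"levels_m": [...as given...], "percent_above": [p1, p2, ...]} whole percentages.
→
{"levels_m": [300, 325, 350, 375, 400, 425, 450, 475, 500], "percent_above": [93, 82, 70, 51, 34, 24, 17, 12, 9]}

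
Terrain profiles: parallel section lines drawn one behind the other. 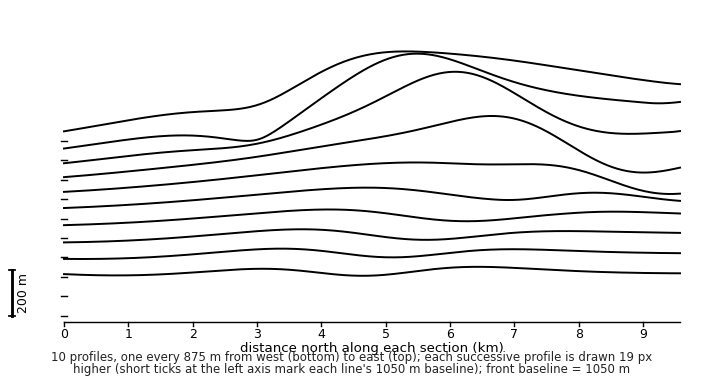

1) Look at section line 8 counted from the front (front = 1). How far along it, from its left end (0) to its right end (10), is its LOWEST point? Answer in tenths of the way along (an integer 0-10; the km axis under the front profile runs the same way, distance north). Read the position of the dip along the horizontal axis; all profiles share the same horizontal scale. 0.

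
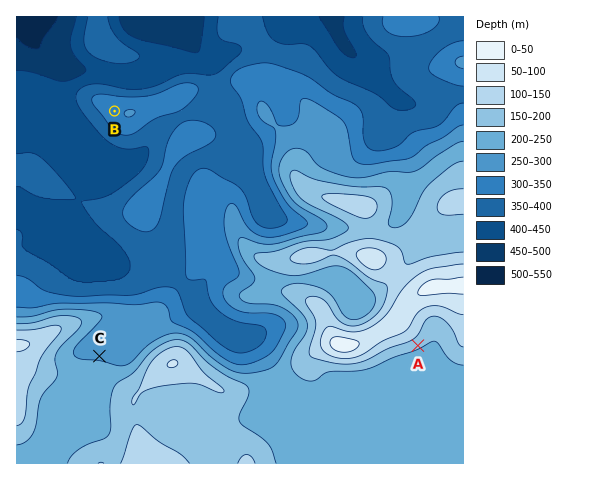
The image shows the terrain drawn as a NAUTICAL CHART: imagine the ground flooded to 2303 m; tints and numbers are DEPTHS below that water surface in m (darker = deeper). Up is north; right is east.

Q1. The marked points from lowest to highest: B C A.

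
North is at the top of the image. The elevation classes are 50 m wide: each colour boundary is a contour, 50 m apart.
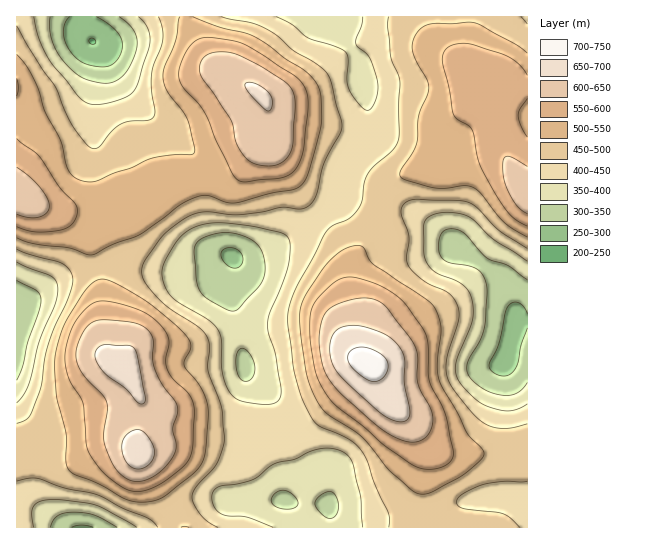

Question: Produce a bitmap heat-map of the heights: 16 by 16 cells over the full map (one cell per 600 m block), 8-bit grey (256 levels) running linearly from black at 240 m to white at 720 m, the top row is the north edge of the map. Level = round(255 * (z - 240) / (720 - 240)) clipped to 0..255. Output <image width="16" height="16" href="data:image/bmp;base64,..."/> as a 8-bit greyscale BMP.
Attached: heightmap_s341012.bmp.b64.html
<image width="16" height="16" href="data:image/bmp;base64,Qk02BQAAAAAAADYEAAAoAAAAEAAAABAAAAABAAgAAAAAAAABAAATCwAAEwsAAAABAAAAAAAAAAAAAAEBAQACAgIAAwMDAAQEBAAFBQUABgYGAAcHBwAICAgACQkJAAoKCgALCwsADAwMAA0NDQAODg4ADw8PABAQEAAREREAEhISABMTEwAUFBQAFRUVABYWFgAXFxcAGBgYABkZGQAaGhoAGxsbABwcHAAdHR0AHh4eAB8fHwAgICAAISEhACIiIgAjIyMAJCQkACUlJQAmJiYAJycnACgoKAApKSkAKioqACsrKwAsLCwALS0tAC4uLgAvLy8AMDAwADExMQAyMjIAMzMzADQ0NAA1NTUANjY2ADc3NwA4ODgAOTk5ADo6OgA7OzsAPDw8AD09PQA+Pj4APz8/AEBAQABBQUEAQkJCAENDQwBEREQARUVFAEZGRgBHR0cASEhIAElJSQBKSkoAS0tLAExMTABNTU0ATk5OAE9PTwBQUFAAUVFRAFJSUgBTU1MAVFRUAFVVVQBWVlYAV1dXAFhYWABZWVkAWlpaAFtbWwBcXFwAXV1dAF5eXgBfX18AYGBgAGFhYQBiYmIAY2NjAGRkZABlZWUAZmZmAGdnZwBoaGgAaWlpAGpqagBra2sAbGxsAG1tbQBubm4Ab29vAHBwcABxcXEAcnJyAHNzcwB0dHQAdXV1AHZ2dgB3d3cAeHh4AHl5eQB6enoAe3t7AHx8fAB9fX0Afn5+AH9/fwCAgIAAgYGBAIKCggCDg4MAhISEAIWFhQCGhoYAh4eHAIiIiACJiYkAioqKAIuLiwCMjIwAjY2NAI6OjgCPj48AkJCQAJGRkQCSkpIAk5OTAJSUlACVlZUAlpaWAJeXlwCYmJgAmZmZAJqamgCbm5sAnJycAJ2dnQCenp4An5+fAKCgoAChoaEAoqKiAKOjowCkpKQApaWlAKampgCnp6cAqKioAKmpqQCqqqoAq6urAKysrACtra0Arq6uAK+vrwCwsLAAsbGxALKysgCzs7MAtLS0ALW1tQC2trYAt7e3ALi4uAC5ubkAurq6ALu7uwC8vLwAvb29AL6+vgC/v78AwMDAAMHBwQDCwsIAw8PDAMTExADFxcUAxsbGAMfHxwDIyMgAycnJAMrKygDLy8sAzMzMAM3NzQDOzs4Az8/PANDQ0ADR0dEA0tLSANPT0wDU1NQA1dXVANbW1gDX19cA2NjYANnZ2QDa2toA29vbANzc3ADd3d0A3t7eAN/f3wDg4OAA4eHhAOLi4gDj4+MA5OTkAOXl5QDm5uYA5+fnAOjo6ADp6ekA6urqAOvr6wDs7OwA7e3tAO7u7gDv7+8A8PDwAPHx8QDy8vIA8/PzAPT09AD19fUA9vb2APf39wD4+PgA+fn5APr6+gD7+/sA/Pz8AP39/QD+/v4A////AFdAR2t+d1hNQDxKbYF6cmtueY+4rYFcUkVDUHyVjnhzfYmw29CjcWhbV2mft6iJgnKOs9PNp3BiXn2o1NCea19dmMTbwZNbRGKj3e3EeTovS57V2rKFUUJrvPHsvnIyHjeBurqZaUZJcrfTyqZ9RR49ZJCJYkAwOmKZsaSDZkMsbn6JgGE9JDNUeZCDZDs7T7Cnl5SDX1RbX2l3fmJGW5LGpZWdno2RkohtZH19gI2/rY15hI2NpMK3fGBykJqnvZh9Z3J4jrXUx4tkYIeeqauTaE1We6XH2MWKWV6Boq+ufEAfN3uyy72UblRjh6e0qF4kETNsl5N/YE5Sa4iUkoA="/>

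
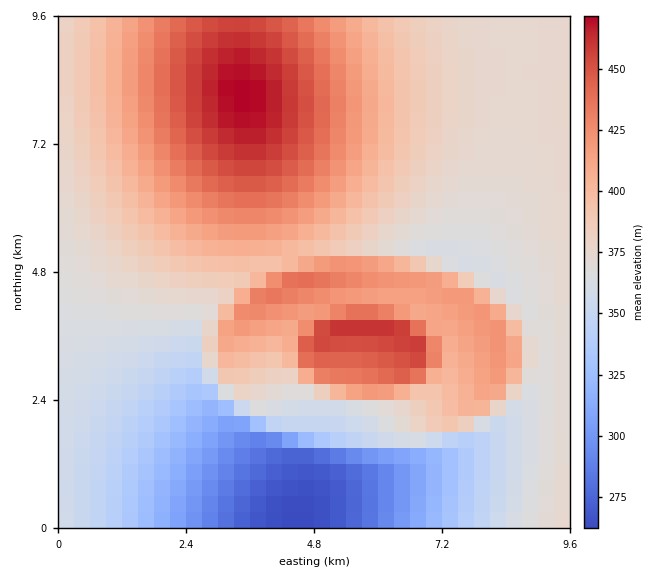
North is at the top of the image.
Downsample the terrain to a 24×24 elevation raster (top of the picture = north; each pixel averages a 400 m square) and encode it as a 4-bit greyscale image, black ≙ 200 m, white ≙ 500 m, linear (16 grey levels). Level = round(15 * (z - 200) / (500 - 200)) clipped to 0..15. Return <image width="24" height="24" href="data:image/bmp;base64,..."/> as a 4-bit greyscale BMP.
<image width="24" height="24" href="data:image/bmp;base64,Qk2WAQAAAAAAAHYAAAAoAAAAGAAAABgAAAABAAQAAAAAACABAAATCwAAEwsAABAAAAAAAAAAAAAAABEREQAiIiIAMzMzAERERABVVVUAZmZmAHd3dwCIiIgAmZmZAKqqqgC7u7sAzMzMAN3d3QDu7u4A////AIh3ZVRDMzRFVneIiYd3ZlREMzRFVneIiYh3ZlVEMzRFVmeIiYh3ZlVEREVWZmeIiYh3dmVVZ3iImYiIiYiHd2Z4iIiJmaqYiYiHd3iZmau7qqq5iYiIh3mpm8zMy6u6iYiIiIqqrN3d3Ku6iYiIiIq7u83dy7u5iYiImZm8u7u7u7uoiYiZmZmbzMu7u6mIiYmZmqqqqruqmYiImZmZqqu7qqmZiIiImZmaq7u7u6qZmYiJmZmaq7zMy7qpmZmZmZmqu8zdzLuqmZmZmZmqvM3d3MuqmZmZmZmrvN3d3cu6mZmZmZqrzN3t3cu6qZmZmZqrzN3t3cu6qZmZmZqrzN3d3MuqmZmZmZqrzN3d3MuqmZmZmZqrvM3dzLuqmZmZmQ=="/>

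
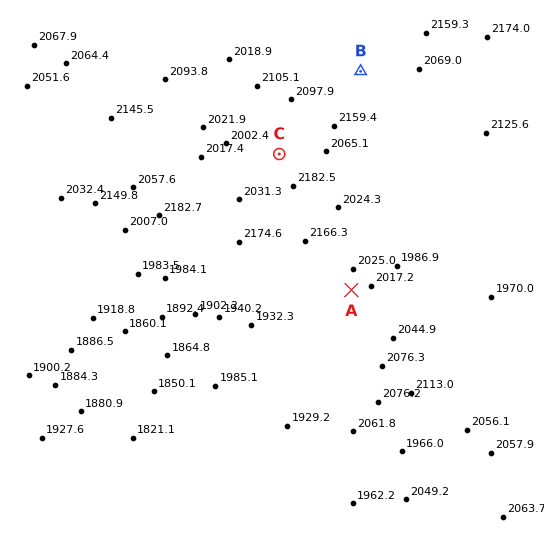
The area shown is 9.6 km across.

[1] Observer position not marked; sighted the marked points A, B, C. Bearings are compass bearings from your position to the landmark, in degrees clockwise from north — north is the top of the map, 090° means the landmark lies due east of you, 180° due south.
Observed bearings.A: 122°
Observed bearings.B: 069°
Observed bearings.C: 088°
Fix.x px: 138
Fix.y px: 158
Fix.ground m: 2080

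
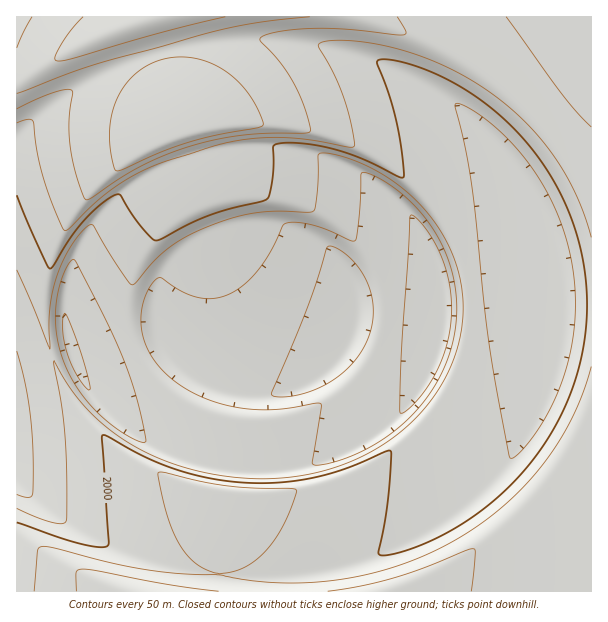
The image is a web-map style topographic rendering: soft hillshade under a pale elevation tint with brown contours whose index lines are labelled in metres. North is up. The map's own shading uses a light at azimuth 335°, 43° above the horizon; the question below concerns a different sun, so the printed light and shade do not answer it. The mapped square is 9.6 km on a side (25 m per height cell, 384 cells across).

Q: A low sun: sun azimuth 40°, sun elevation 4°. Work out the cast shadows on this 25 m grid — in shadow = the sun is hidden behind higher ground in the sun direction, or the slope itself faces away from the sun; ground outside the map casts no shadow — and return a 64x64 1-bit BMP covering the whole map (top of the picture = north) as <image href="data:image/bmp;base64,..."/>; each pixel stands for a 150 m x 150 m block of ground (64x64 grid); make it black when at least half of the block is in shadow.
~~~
<image width="64" height="64" href="data:image/bmp;base64,Qk0+AgAAAAAAAD4AAAAoAAAAQAAAAEAAAAABAAEAAAAAAAACAAATCwAAEwsAAAIAAAAAAAAA////AAAAAAAAAAAAAAAAAAAAAAAAAAAAAAAAAAAAAAAAAAAAAAAAAAAAAAAAAAAAAAAAAAAAAAAAAAAAAAAAAAAAAAAAAAAAAAAAAAAAAAAAAAAAAAAAAAAAAAAAAAAAAAAAAAAAAAAAAAAAAAAAAAAAAAAAAAAAAAAAAAAAAAAAAAAAAAAAAAAAAAAAAAAAAAAAAAAAAACAAAAAAAAAMMAAAAAAAAA48AAAAAAYADz4AAAAABwAPvgAAAAAHgAe+AAAAAAfAB/wAAAAAB8AH/OAAAAAH4Af84AAAAAfgB/jwAAABB+AH+fAAAAGH8A/5+AAAAc/wD/v4AAABz/Af+/wAAAPP8B/7/AAAA9/wP/v8QAAH3/A/+/xgAA//8D///nAAH//gf//+eAA//+B///5+AH//4H///z/3///g////n////8D////P////wf///+f///+B////+f///wP/v//+DH/+B/+///////wH/z//////+A//P8f////wH/4/A////+A//j4A////gD/8OAA///4Af/g8AAf/+AD/+DwAAH8AAf/wPwAAAAAD/+A/gAAAAAf/wD/AAAAAH/+AP+AAAAA//wAf+AAAAP/8AA/+AAAD//gAA/+AAA//8AAA//AAf//AAAA//////wAAAA/////8AAAAAf///+AAAAAAH//+AAAAA=="/>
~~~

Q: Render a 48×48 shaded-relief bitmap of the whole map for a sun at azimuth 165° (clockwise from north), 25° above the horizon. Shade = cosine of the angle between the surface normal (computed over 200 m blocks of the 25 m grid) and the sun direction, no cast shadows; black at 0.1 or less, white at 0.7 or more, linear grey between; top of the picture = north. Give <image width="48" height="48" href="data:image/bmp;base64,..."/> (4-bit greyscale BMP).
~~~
<image width="48" height="48" href="data:image/bmp;base64,Qk32BAAAAAAAAHYAAAAoAAAAMAAAADAAAAABAAQAAAAAAIAEAAATCwAAEwsAABAAAAAAAAAAAAAAABEREQAiIiIAMzMzAERERABVVVUAZmZmAHd3dwCIiIgAmZmZAKqqqgC7u7sAzMzMAN3d3QDu7u4A////AHeIh3VDIiNFVmZmVUMiEiRniIiIiIiIiHd3dlQzNEVmd3d3d2ZUMiI1eIiIiIiIiHd2VDNFZniIiIiIiIiHZUMiNXiIiIiIiHdkM0VniIiIiIiJmZiIiHZTIkZ4iIiIiHVDRWeIiIiIiIiIiIiIiIiGQyNXiIiIiFRFZ4iIiIiIiIiIiIiIiIiIdkIkeIiIiERXeIiIiIiIiIiIiIiIiIiIiHUyRoiIiEZ3iIiIiIiIiIiIiIiIiIiIiIdTJHiIiGd4iIiIiIh1QyIiNFeIiIiIiIh1M0eIiHd4iIiIh1MhERERAAE1eIiIiIiIYzV4iHeIiIiHUhEjVmd2ZTEAJYiIiIiIdTNoiIiIiIhjIkZ4iIiIiIdjADeIiIiIh1NHiIiIiIYyRoiIiIiIiIiIYgFoiIiIiHQ1eIiIiGM1iIiIiIiIiIiIiEAWiIiIiIZEaIiIhzNoiIiId2Zmd4iIiIUBeIiIiIdUV4iIhUeIiIh2VURERGeIiIhQOIiIiIhkVoiIdHiIiIZVVmd2ZURoiIiEBYiIiIh1RYiIVoiIiHVniIiIiHVGiIiIMniIiIiGVYiIWIiIh2eIiJmZmYhUaIiIYWiIiIiHVYiHeIiIh3iJmZmZmZmFV4iIg0iIiIiHVYiXiIiIh4mZmZmZmZmHVoiIhTeIiIiHZYiYmIiJiJmZmZmZmZmYZoiIh0eIiIiIZoiZmIiJmZmZmZmZmZmYd4iIh1eIiIiIdoiqmIiZmZmZmZmZmZmZh4iIh2eIiIiIdoirmIiZqZmZmZmZmZmZiIiIh3eIiIiId4isqImZupmZmZmZmZmZmYiIh3eIiIiId4itqZmZu5mZmZmZmZmZqYiIiIiIiIiId4idyZmZrLmZmZmZmZmaqYiIiYiIiIiIh4ic6pmZm8uZmZmZmZmrqZiIioiIiIiIh4iK7JmZms3KmZmZmau6mZiIqoiIiIiIh4iJz7mZmazdy6qqu8u5mYiJuYiIiIiIiIiIruqJmZm83dzMzLqZmYibuIiIiIiJiIiIi/6oiZmZq8zLupmZmJrMmIiIiIiZmIiIiM/rmIiZmZmZmZmZiazKiIiIiImZiIiIiIz/yYiIiZmZmZiJrNyoiIiIiImZiIiIiIi+/sqYiIiIiJms3cqIiIiIiJqZiIiIiIiJz//cqpmZq83u3JiIiIiIiaqYiIiIiIiIis7//+7u7u7cqIiIiIiImqqIiJiIiIiIiIm83u7u7cuYiIiIiIiJq6mIiMqId3d3iIiIiZmZmIiIiIiIiIibupiIiNyod3d3d3d4iIiIiIiIiIiIiJq7qYiIiM3LmHd3d3d3d4iIiIiIiIiIiau6mIiIiJvdyod3d3d3d3d4iIiIiIiJq8upiIiIiHis3LqHd3d3d3d3eIiIiImrzLqYiIiIiHeJvNy6mId3d3d3d4iImrvMy5iIiIiIiHd3ibzcy6qYiIiIiZqrvMzLqYiIiIiIiHd3d4mrzNzMu7u7u8zNzLqpiIiIiIiIiHd3d3eJvN3d3d3d3d3dy6mIiIiIiIiIiA=="/>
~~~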